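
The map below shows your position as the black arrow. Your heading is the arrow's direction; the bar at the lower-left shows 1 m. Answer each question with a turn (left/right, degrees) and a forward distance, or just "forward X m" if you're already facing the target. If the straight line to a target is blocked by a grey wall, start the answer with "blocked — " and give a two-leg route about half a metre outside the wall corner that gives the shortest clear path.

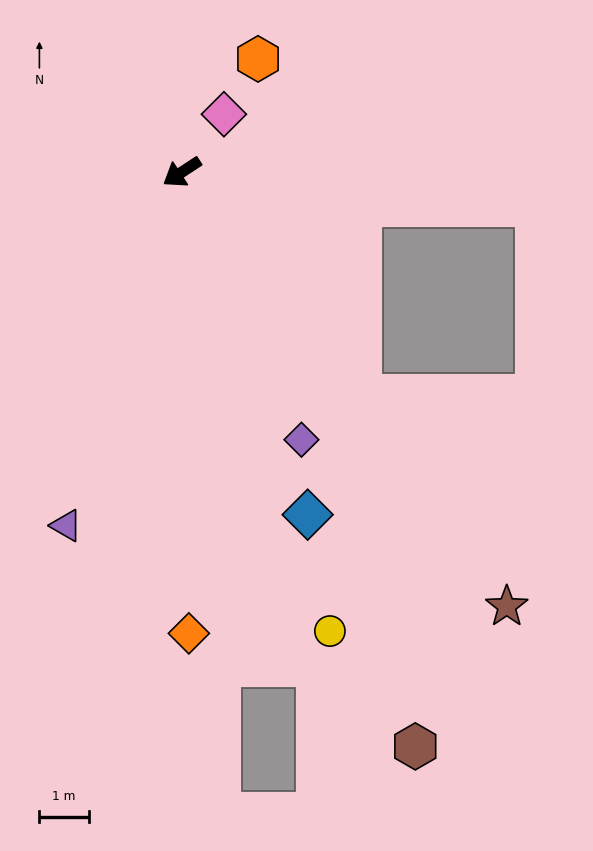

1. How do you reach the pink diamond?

turn right 159°, forward 1.4 m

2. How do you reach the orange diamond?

turn left 58°, forward 9.3 m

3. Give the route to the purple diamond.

turn left 81°, forward 5.9 m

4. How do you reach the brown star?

turn left 94°, forward 11.0 m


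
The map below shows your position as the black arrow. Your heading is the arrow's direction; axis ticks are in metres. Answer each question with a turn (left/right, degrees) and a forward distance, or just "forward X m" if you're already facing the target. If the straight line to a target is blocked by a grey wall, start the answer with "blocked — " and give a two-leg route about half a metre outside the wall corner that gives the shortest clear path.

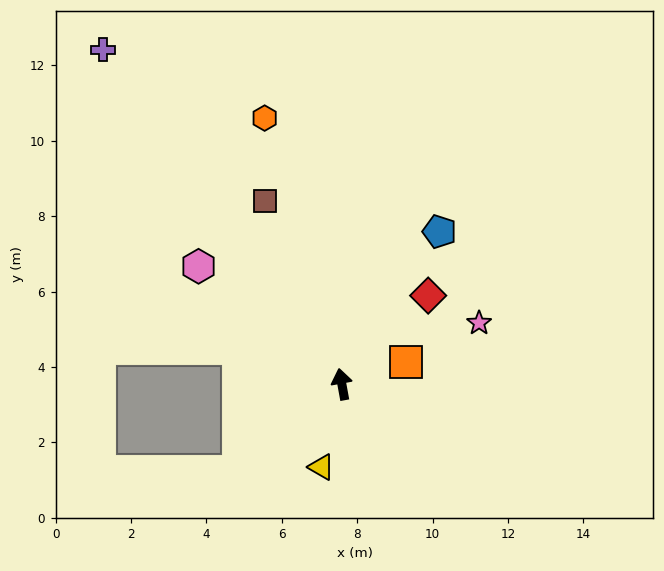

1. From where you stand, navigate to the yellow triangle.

turn left 156°, forward 2.3 m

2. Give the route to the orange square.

turn right 81°, forward 1.8 m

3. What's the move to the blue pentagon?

turn right 43°, forward 4.8 m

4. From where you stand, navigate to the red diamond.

turn right 55°, forward 3.3 m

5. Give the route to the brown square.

turn left 12°, forward 5.3 m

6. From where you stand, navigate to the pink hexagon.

turn left 40°, forward 4.9 m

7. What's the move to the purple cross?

turn left 25°, forward 10.9 m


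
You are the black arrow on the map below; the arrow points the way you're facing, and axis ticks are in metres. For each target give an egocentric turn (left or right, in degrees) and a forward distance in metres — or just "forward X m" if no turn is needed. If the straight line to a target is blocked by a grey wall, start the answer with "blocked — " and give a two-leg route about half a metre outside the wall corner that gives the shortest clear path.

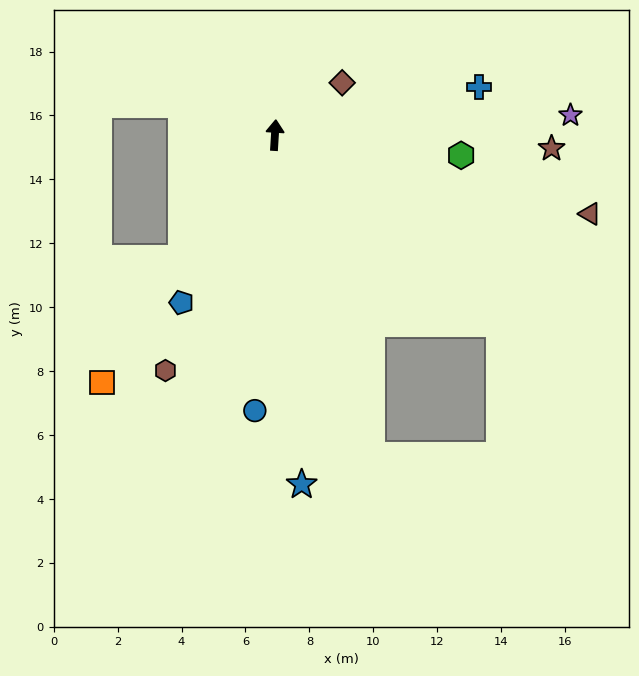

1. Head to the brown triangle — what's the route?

turn right 101°, forward 10.2 m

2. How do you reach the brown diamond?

turn right 49°, forward 2.7 m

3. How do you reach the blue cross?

turn right 73°, forward 6.6 m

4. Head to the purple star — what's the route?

turn right 83°, forward 9.3 m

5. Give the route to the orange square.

turn left 149°, forward 9.4 m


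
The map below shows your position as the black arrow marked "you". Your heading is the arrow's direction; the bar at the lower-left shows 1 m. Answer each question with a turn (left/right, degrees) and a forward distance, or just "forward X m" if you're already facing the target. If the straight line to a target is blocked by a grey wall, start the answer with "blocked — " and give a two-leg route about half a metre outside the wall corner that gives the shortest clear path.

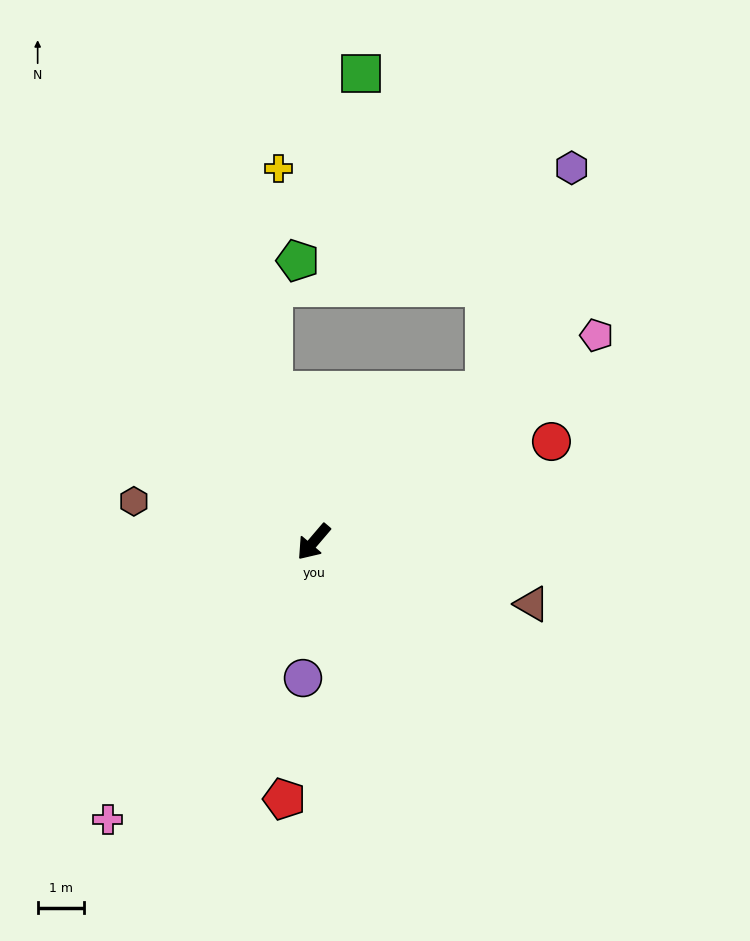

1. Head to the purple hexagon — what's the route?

blocked — turn left 172°, forward 5.0 m, then turn left 27°, forward 5.2 m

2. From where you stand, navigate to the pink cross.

turn left 4°, forward 7.5 m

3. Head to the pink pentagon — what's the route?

turn left 167°, forward 7.6 m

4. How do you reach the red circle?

turn left 153°, forward 5.6 m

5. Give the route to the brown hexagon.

turn right 62°, forward 4.0 m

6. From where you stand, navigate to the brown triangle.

turn left 115°, forward 4.9 m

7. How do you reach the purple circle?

turn left 36°, forward 3.0 m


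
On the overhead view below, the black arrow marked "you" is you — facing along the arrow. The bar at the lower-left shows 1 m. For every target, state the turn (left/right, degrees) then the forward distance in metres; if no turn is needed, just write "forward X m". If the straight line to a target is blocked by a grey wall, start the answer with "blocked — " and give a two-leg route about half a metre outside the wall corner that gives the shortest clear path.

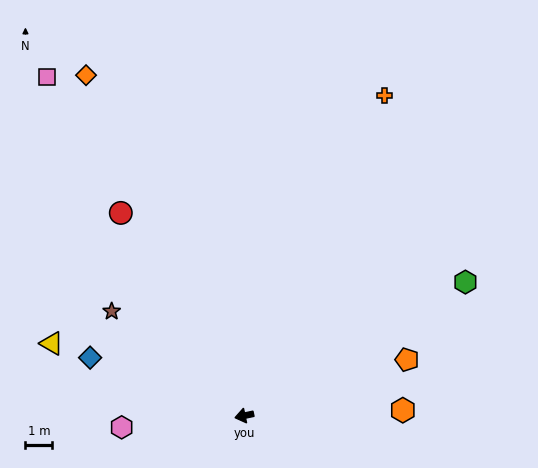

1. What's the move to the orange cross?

turn right 126°, forward 12.9 m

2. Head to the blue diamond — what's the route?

turn right 33°, forward 6.1 m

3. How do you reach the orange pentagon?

turn right 173°, forward 6.4 m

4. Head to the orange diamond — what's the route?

turn right 77°, forward 13.9 m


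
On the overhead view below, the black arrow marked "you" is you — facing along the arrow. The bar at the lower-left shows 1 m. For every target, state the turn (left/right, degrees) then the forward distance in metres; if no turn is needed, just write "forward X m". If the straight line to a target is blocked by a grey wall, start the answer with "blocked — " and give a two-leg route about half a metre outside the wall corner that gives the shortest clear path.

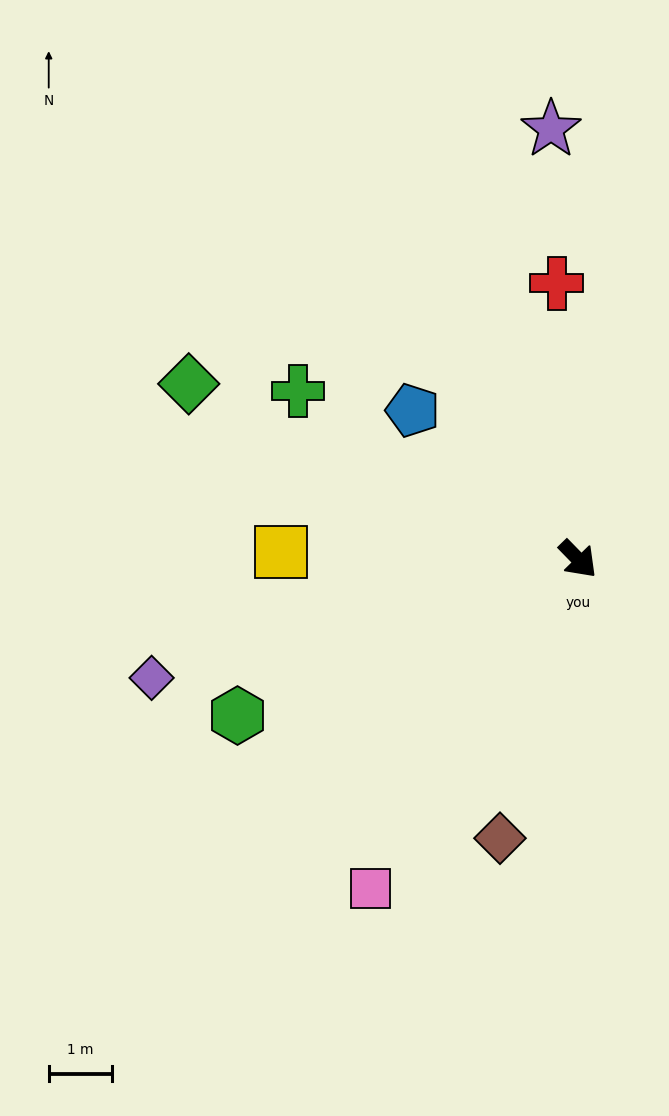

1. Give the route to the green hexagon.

turn right 110°, forward 6.0 m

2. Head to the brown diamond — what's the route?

turn right 60°, forward 4.6 m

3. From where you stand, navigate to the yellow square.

turn right 136°, forward 4.7 m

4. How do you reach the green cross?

turn right 165°, forward 5.2 m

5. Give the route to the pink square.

turn right 76°, forward 6.2 m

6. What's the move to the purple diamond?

turn right 119°, forward 7.0 m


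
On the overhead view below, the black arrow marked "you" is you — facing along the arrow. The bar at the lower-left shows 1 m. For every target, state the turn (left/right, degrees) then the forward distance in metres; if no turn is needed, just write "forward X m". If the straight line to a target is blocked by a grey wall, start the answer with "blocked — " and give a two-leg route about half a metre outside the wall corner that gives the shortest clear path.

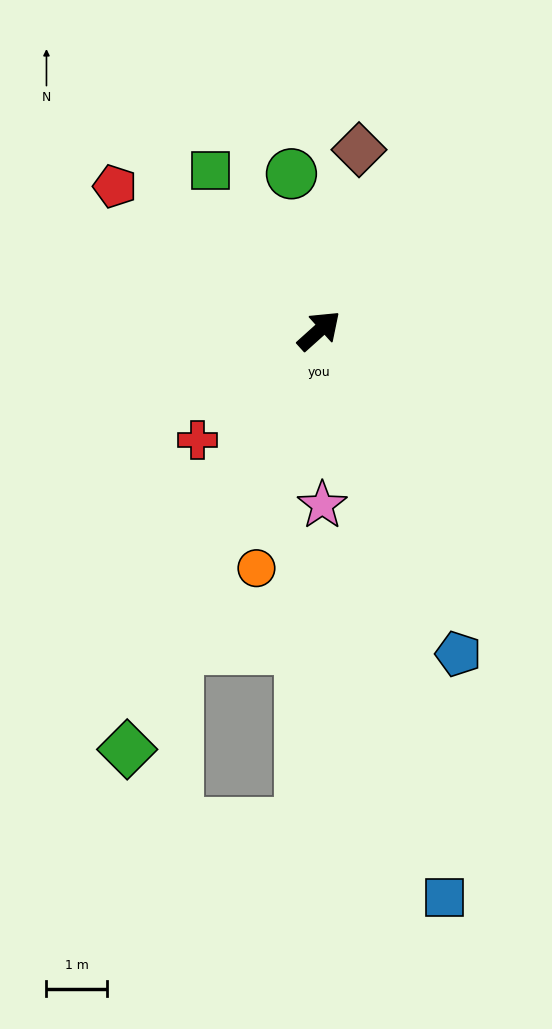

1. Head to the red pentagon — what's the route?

turn left 103°, forward 4.1 m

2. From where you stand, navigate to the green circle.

turn left 58°, forward 2.6 m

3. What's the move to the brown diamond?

turn left 36°, forward 3.0 m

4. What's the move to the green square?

turn left 82°, forward 3.2 m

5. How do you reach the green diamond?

turn right 157°, forward 7.6 m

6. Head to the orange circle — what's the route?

turn right 147°, forward 4.0 m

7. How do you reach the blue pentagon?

turn right 109°, forward 5.8 m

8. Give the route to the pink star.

turn right 131°, forward 2.9 m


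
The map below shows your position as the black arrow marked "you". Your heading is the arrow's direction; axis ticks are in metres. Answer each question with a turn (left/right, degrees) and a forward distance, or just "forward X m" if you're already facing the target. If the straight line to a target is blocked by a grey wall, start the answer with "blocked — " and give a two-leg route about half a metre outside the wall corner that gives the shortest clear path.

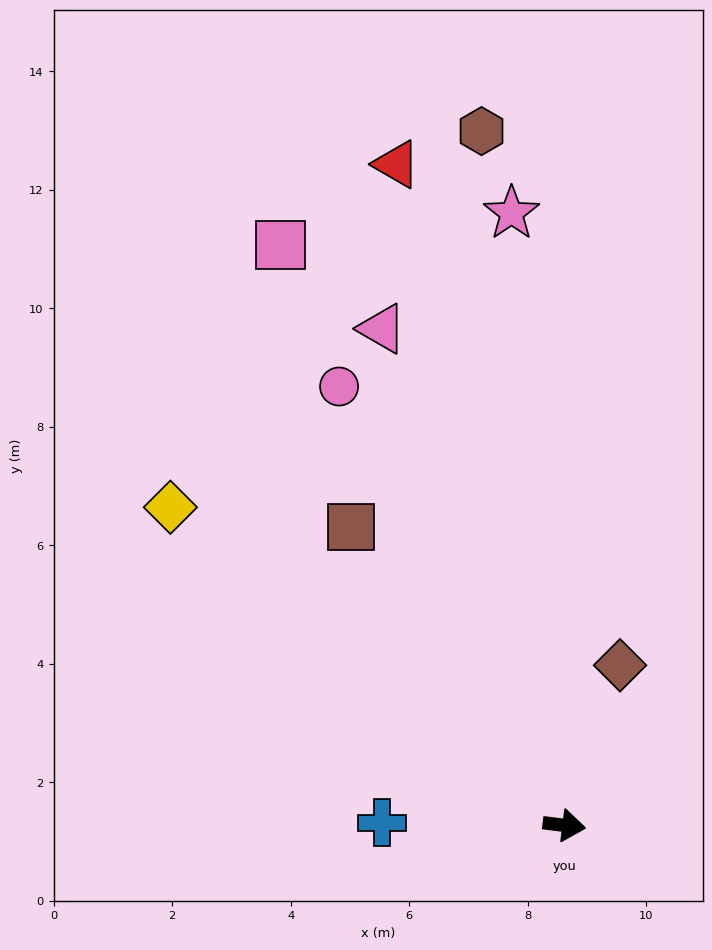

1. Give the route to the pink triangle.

turn left 117°, forward 8.9 m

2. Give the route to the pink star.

turn left 102°, forward 10.4 m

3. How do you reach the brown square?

turn left 133°, forward 6.2 m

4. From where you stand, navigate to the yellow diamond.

turn left 148°, forward 8.5 m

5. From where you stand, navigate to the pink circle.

turn left 124°, forward 8.3 m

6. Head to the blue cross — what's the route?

turn right 174°, forward 3.1 m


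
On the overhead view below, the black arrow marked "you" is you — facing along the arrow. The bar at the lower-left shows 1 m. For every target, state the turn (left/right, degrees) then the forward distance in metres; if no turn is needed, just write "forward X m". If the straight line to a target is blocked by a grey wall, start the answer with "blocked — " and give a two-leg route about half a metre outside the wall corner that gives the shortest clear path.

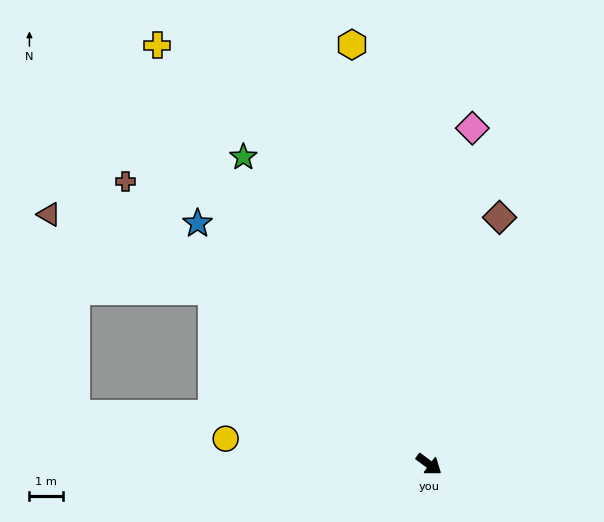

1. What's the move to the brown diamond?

turn left 110°, forward 7.6 m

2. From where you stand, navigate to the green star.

turn left 158°, forward 10.6 m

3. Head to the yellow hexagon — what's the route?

turn left 137°, forward 12.6 m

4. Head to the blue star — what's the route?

turn left 170°, forward 9.9 m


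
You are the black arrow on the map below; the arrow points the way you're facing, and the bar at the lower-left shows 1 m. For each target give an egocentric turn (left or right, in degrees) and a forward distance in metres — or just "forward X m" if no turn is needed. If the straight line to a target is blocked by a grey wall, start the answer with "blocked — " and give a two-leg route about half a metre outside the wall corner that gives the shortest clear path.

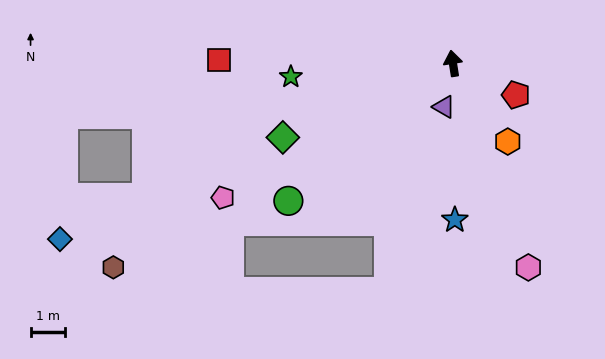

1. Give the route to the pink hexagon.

turn right 169°, forward 6.4 m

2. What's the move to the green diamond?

turn left 105°, forward 5.4 m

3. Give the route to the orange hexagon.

turn right 154°, forward 2.8 m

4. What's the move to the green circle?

turn left 121°, forward 6.3 m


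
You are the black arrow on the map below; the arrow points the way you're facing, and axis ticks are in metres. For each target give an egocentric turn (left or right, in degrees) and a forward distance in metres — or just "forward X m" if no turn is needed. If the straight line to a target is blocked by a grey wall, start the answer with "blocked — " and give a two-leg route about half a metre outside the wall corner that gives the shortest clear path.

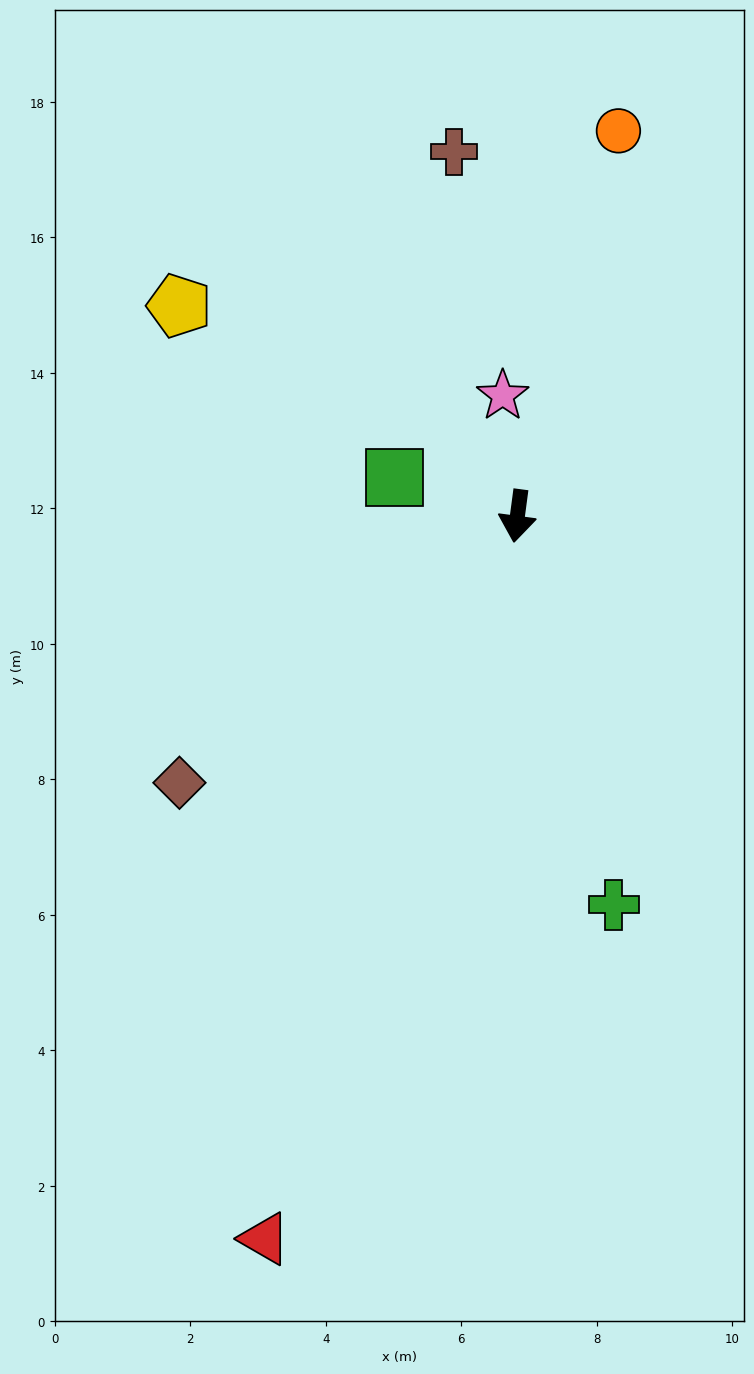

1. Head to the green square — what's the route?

turn right 100°, forward 1.9 m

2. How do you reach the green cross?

turn left 21°, forward 5.9 m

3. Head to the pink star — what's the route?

turn right 165°, forward 1.8 m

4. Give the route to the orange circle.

turn left 173°, forward 5.9 m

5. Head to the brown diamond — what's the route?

turn right 44°, forward 6.4 m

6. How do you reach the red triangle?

turn right 12°, forward 11.3 m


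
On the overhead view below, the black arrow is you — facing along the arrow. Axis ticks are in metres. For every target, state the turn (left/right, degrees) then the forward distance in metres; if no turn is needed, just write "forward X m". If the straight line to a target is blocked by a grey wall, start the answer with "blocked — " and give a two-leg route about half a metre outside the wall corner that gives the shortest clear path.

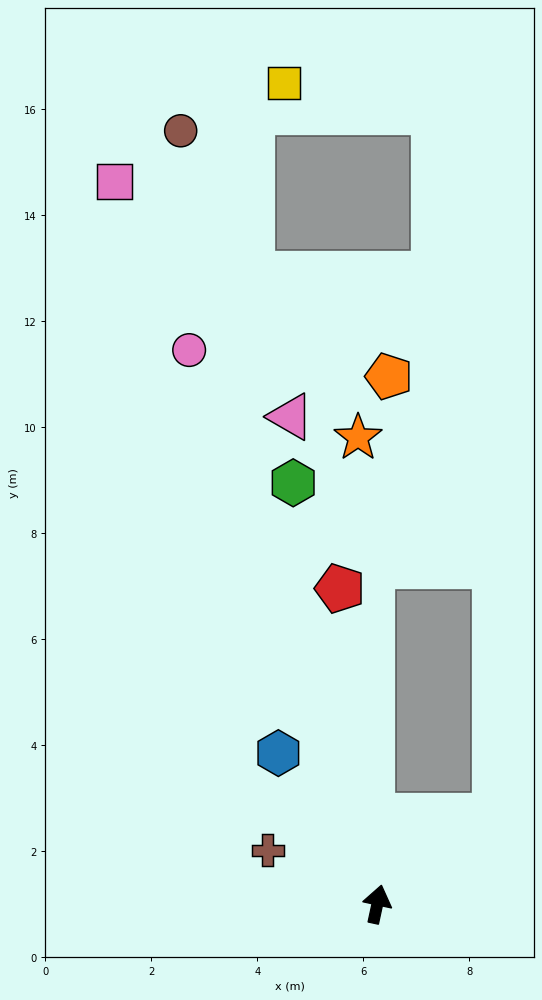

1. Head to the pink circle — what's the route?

turn left 31°, forward 11.0 m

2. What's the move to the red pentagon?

turn left 19°, forward 6.0 m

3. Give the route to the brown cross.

turn left 76°, forward 2.3 m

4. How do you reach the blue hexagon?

turn left 45°, forward 3.4 m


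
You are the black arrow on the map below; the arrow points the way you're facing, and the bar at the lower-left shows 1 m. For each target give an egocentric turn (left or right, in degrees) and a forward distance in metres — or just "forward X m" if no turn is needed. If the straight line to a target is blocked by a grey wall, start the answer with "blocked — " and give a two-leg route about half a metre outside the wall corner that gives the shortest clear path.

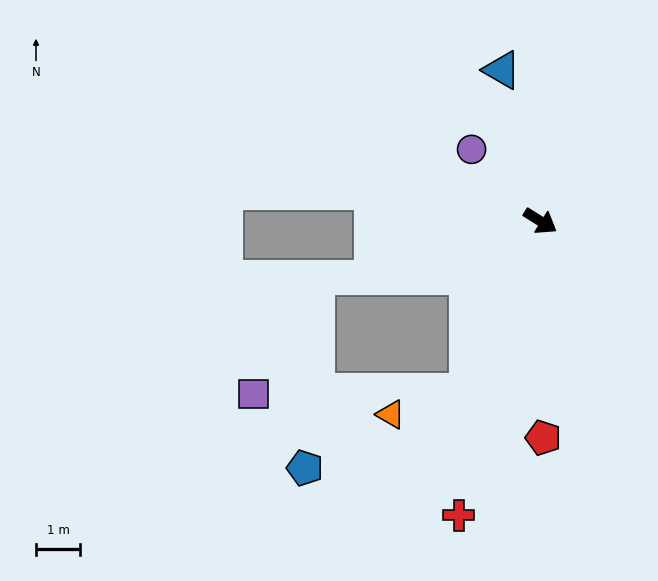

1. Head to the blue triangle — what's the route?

turn left 136°, forward 3.5 m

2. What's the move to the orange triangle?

blocked — turn right 81°, forward 4.2 m, then turn right 51°, forward 1.8 m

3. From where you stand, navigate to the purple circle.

turn left 166°, forward 2.2 m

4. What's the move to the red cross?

turn right 73°, forward 6.9 m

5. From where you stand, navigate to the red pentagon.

turn right 57°, forward 4.9 m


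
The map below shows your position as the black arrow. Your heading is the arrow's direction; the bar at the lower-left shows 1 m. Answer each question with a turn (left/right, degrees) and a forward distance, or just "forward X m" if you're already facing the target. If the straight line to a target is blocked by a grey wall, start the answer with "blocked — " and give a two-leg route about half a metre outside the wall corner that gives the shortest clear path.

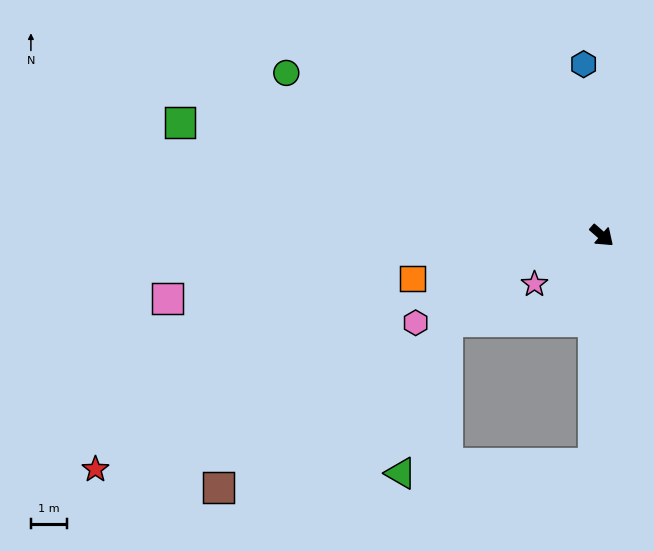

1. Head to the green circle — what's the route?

turn right 166°, forward 9.7 m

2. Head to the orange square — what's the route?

turn right 126°, forward 5.3 m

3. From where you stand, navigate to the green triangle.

blocked — turn right 51°, forward 6.2 m, then turn right 85°, forward 5.3 m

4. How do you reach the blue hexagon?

turn left 137°, forward 4.7 m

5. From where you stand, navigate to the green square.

turn right 154°, forward 12.0 m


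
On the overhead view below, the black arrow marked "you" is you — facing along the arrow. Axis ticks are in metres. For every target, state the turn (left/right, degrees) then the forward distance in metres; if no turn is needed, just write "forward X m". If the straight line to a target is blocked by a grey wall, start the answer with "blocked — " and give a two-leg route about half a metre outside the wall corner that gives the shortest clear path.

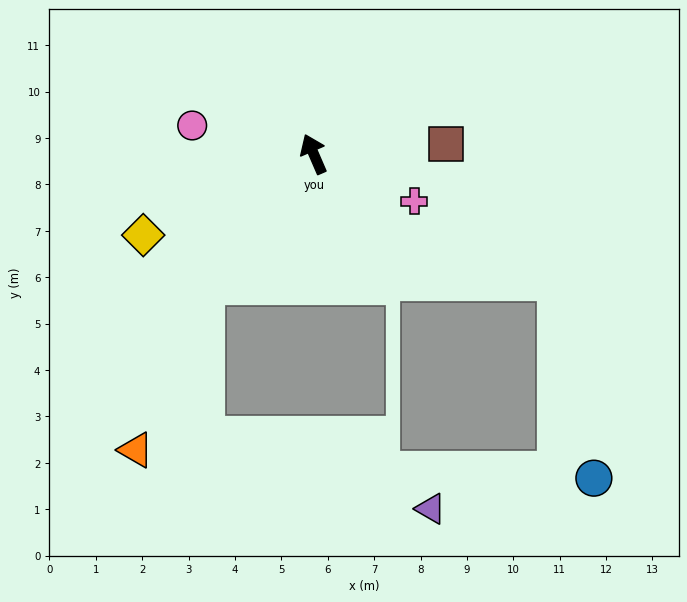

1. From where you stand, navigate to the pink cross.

turn right 139°, forward 2.4 m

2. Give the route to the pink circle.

turn left 53°, forward 2.7 m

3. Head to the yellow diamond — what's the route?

turn left 92°, forward 4.1 m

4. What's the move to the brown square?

turn right 109°, forward 2.9 m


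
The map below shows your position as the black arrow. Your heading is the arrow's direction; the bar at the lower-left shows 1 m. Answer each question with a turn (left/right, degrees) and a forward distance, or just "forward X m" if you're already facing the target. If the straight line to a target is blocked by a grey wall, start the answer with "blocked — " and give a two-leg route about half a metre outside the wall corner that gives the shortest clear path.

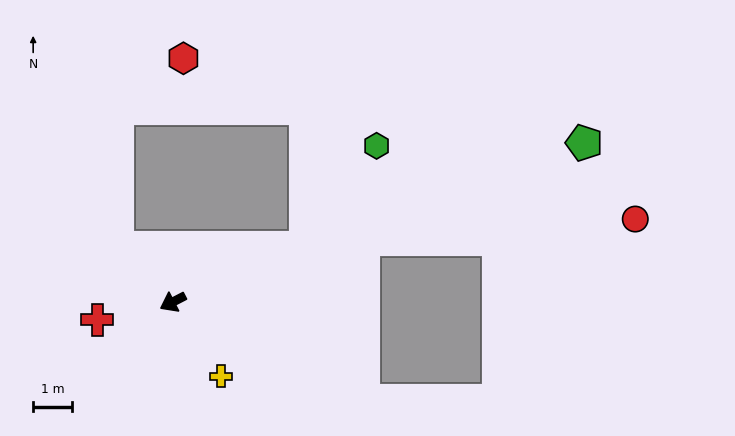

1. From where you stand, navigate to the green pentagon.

turn left 174°, forward 11.3 m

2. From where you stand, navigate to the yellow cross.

turn left 95°, forward 2.3 m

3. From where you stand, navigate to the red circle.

blocked — turn left 171°, forward 5.2 m, then turn right 14°, forward 7.0 m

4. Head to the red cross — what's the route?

turn right 14°, forward 2.0 m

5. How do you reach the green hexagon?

blocked — turn left 175°, forward 3.7 m, then turn left 33°, forward 3.2 m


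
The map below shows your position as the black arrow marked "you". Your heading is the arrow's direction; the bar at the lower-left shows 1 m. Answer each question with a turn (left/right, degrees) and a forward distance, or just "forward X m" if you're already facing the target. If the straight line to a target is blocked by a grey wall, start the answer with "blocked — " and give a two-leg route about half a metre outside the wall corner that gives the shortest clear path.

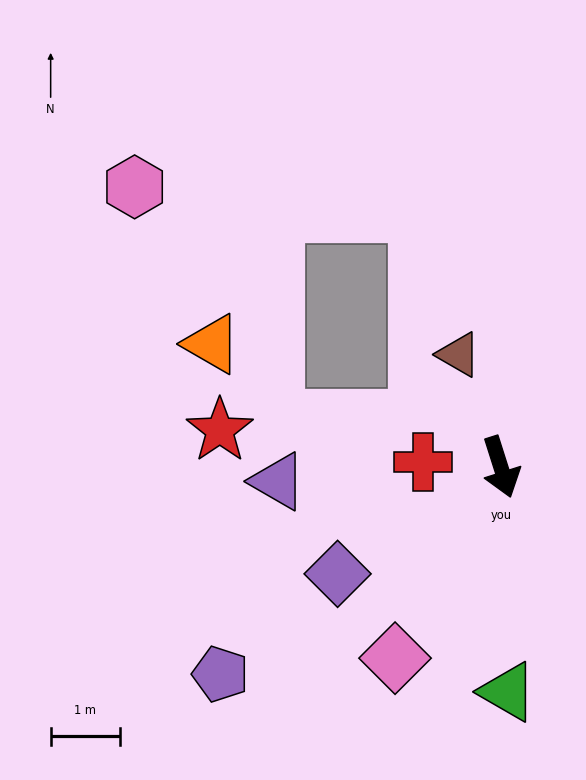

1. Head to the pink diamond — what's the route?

turn right 47°, forward 3.2 m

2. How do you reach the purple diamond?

turn right 74°, forward 2.8 m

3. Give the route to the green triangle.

turn right 16°, forward 3.3 m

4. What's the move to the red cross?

turn right 111°, forward 1.1 m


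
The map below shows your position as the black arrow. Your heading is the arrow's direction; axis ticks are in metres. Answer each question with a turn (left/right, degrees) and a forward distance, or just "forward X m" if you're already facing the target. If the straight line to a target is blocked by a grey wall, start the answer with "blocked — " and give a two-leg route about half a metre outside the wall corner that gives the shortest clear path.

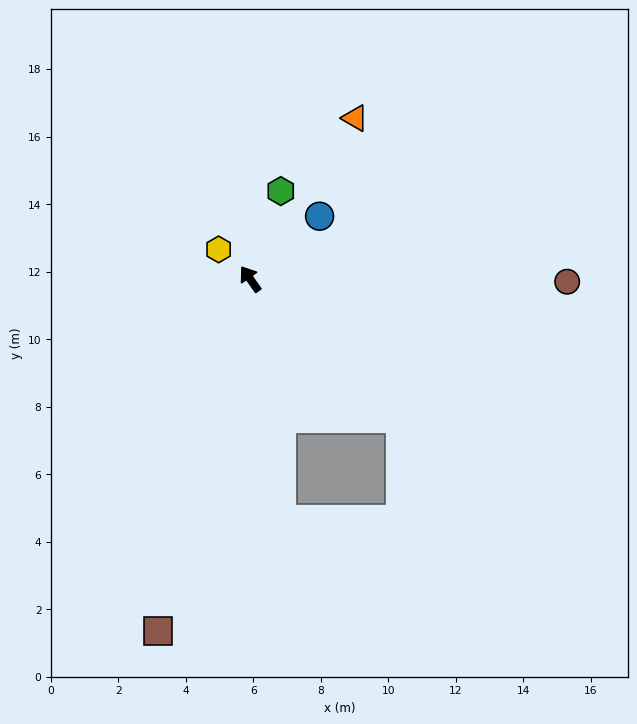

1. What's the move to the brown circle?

turn right 125°, forward 9.4 m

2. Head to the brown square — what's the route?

turn left 130°, forward 10.8 m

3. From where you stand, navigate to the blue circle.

turn right 83°, forward 2.8 m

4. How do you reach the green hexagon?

turn right 54°, forward 2.8 m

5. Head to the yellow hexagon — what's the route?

turn left 12°, forward 1.3 m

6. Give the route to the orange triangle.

turn right 68°, forward 5.7 m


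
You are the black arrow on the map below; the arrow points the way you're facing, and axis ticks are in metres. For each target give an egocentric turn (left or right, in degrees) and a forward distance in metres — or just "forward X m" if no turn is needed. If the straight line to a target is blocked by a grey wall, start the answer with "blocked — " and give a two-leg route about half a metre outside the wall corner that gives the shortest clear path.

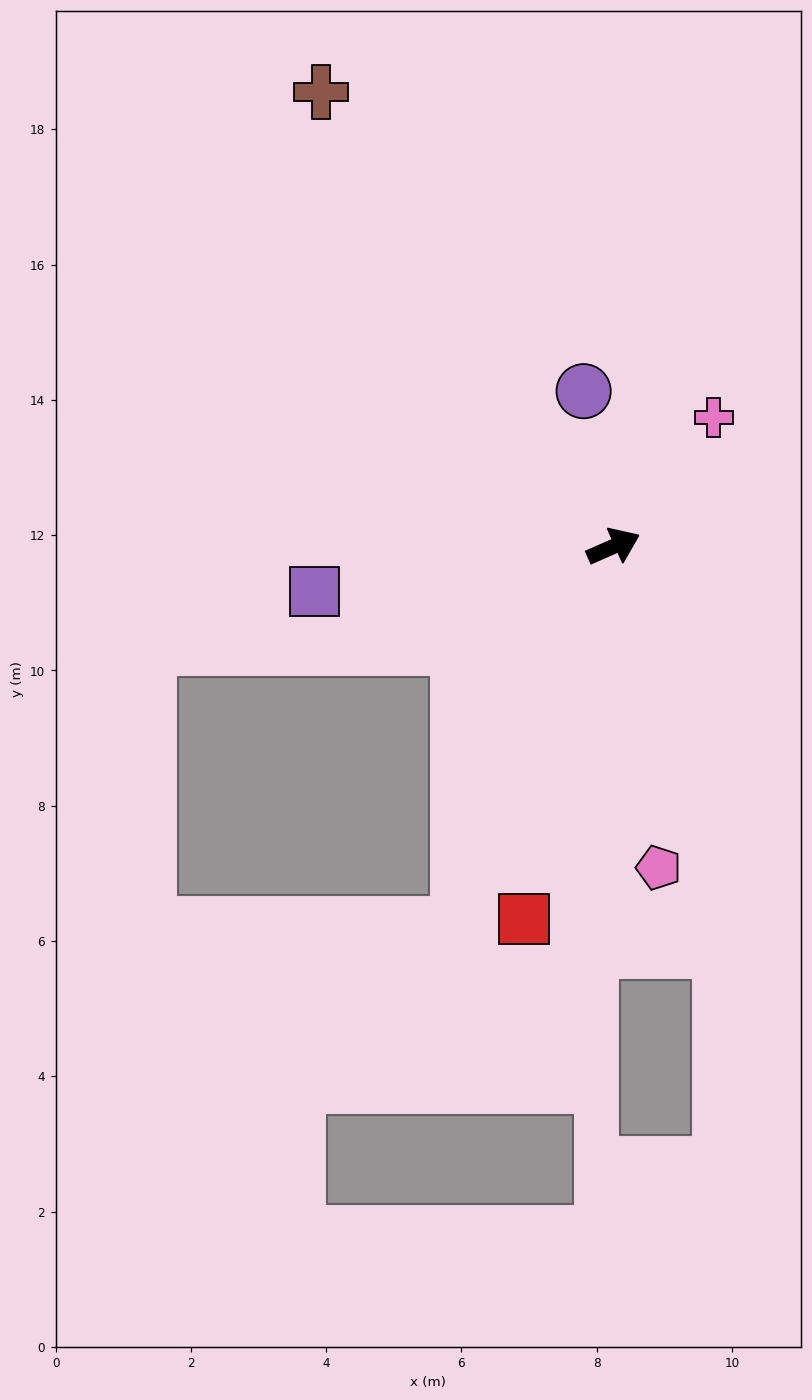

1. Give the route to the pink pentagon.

turn right 106°, forward 4.8 m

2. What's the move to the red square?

turn right 127°, forward 5.7 m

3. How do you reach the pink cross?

turn left 28°, forward 2.4 m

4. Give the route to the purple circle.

turn left 77°, forward 2.3 m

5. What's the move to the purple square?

turn left 165°, forward 4.5 m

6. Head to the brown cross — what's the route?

turn left 99°, forward 8.0 m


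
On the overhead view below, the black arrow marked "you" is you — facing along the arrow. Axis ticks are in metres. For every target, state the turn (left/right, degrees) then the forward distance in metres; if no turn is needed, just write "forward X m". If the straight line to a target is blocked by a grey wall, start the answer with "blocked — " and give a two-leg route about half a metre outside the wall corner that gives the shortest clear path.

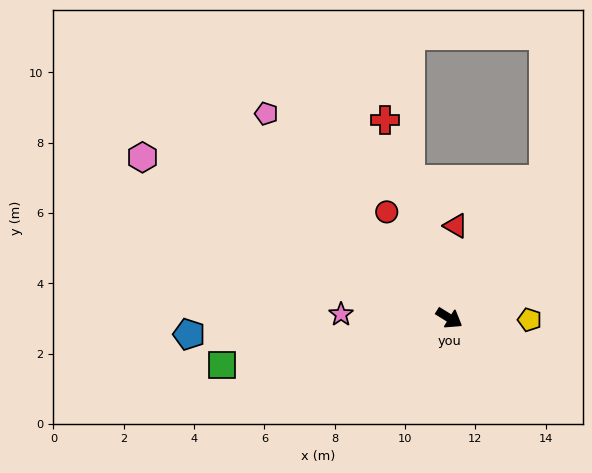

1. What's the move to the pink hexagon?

turn right 176°, forward 9.9 m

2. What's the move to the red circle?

turn left 152°, forward 3.5 m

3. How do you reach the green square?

turn right 137°, forward 6.6 m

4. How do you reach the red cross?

turn left 140°, forward 5.9 m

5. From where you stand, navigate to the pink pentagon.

turn left 164°, forward 7.8 m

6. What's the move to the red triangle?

turn left 118°, forward 2.6 m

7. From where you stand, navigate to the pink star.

turn right 150°, forward 3.1 m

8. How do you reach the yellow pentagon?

turn left 31°, forward 2.3 m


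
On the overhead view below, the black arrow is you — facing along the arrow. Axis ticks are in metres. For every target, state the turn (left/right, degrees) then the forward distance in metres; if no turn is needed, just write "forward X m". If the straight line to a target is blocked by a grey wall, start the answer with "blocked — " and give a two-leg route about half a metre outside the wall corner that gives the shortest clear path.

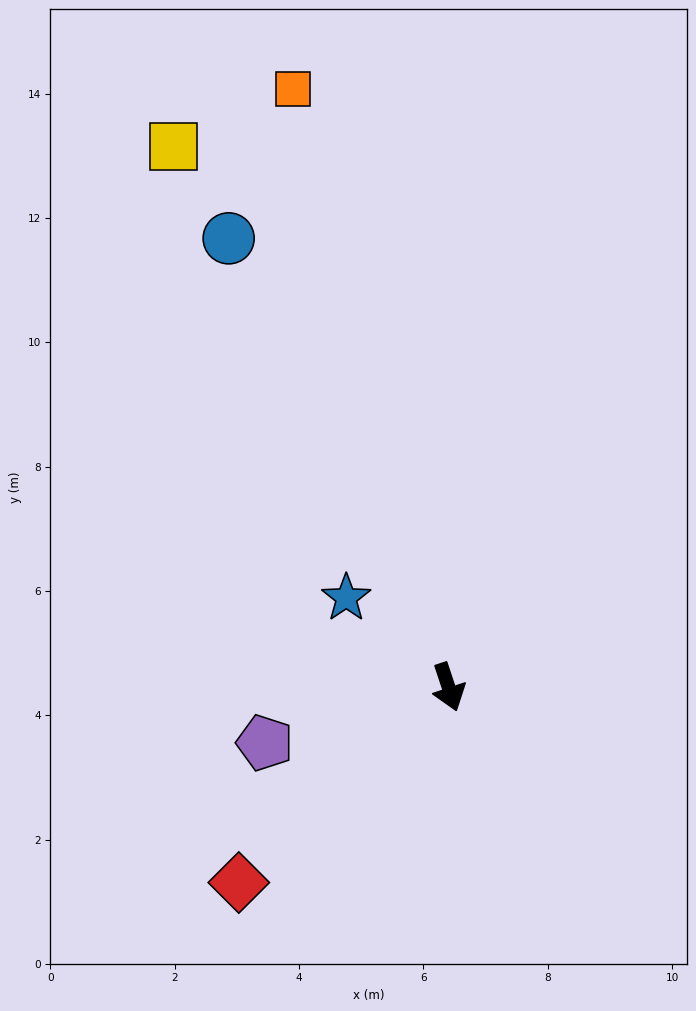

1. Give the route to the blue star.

turn right 149°, forward 2.2 m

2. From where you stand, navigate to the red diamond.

turn right 65°, forward 4.6 m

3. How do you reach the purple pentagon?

turn right 91°, forward 3.1 m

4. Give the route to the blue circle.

turn right 172°, forward 8.0 m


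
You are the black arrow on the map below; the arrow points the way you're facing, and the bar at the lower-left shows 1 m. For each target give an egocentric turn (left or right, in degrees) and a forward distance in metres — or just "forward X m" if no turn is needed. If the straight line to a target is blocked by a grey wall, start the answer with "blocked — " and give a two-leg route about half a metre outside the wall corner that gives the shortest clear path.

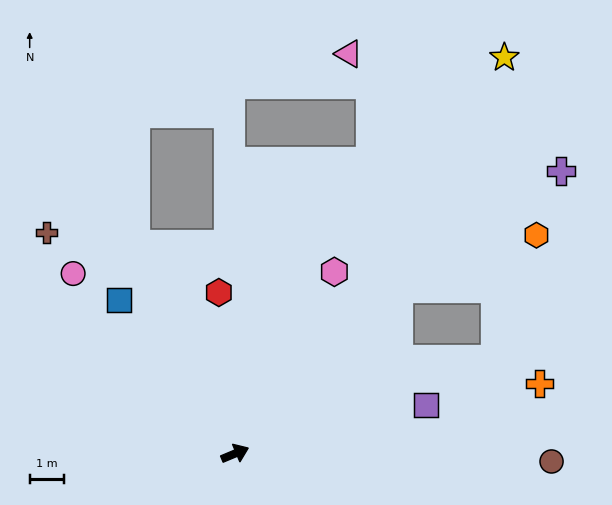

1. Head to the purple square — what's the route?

turn right 8°, forward 5.7 m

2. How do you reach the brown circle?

turn right 24°, forward 9.2 m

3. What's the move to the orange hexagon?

blocked — turn left 23°, forward 6.7 m, then turn right 25°, forward 4.3 m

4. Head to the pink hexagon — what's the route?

turn left 39°, forward 6.0 m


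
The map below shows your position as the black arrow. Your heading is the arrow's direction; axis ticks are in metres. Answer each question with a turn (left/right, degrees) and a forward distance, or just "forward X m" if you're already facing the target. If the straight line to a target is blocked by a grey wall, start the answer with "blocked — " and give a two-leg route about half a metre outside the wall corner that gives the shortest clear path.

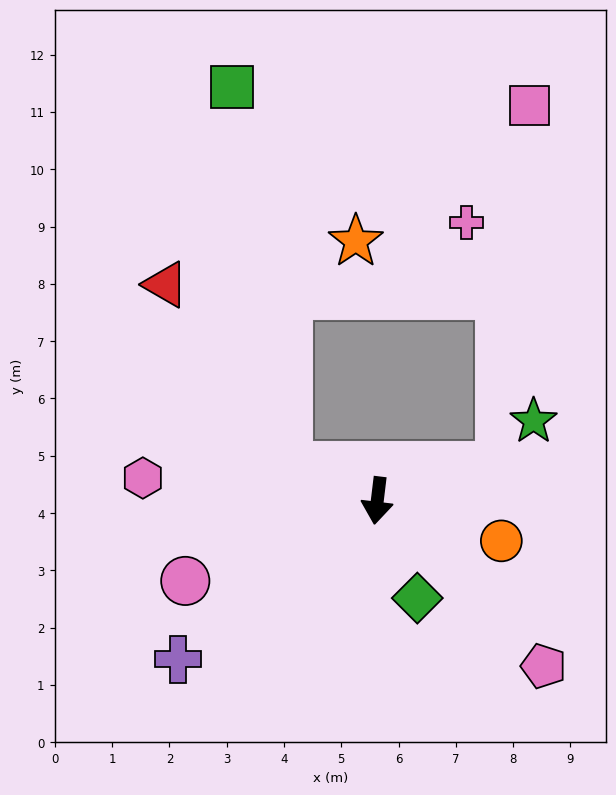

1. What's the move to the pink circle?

turn right 60°, forward 3.6 m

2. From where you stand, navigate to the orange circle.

turn left 79°, forward 2.3 m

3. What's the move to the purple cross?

turn right 45°, forward 4.4 m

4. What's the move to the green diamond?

turn left 29°, forward 1.8 m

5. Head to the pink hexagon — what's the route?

turn right 89°, forward 4.1 m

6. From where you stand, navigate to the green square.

blocked — turn right 105°, forward 1.7 m, then turn right 60°, forward 6.7 m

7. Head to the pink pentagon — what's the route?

turn left 52°, forward 4.1 m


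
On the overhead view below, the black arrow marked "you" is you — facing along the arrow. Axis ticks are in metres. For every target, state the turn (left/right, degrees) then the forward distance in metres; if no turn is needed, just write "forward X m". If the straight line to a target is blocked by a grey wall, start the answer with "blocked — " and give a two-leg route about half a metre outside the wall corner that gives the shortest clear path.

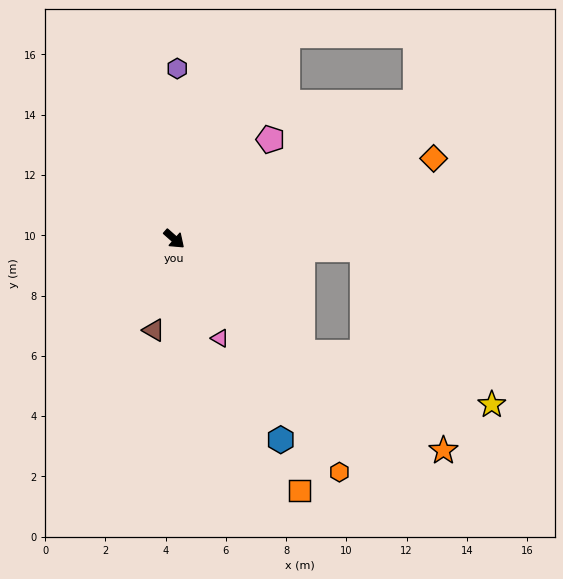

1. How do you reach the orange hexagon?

turn right 13°, forward 9.5 m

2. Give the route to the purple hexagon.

turn left 130°, forward 5.7 m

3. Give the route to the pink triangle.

turn right 24°, forward 3.6 m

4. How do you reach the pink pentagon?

turn left 87°, forward 4.6 m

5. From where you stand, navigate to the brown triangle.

turn right 61°, forward 3.1 m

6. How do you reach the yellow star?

blocked — forward 5.7 m, then turn left 26°, forward 6.5 m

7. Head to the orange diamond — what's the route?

turn left 59°, forward 9.0 m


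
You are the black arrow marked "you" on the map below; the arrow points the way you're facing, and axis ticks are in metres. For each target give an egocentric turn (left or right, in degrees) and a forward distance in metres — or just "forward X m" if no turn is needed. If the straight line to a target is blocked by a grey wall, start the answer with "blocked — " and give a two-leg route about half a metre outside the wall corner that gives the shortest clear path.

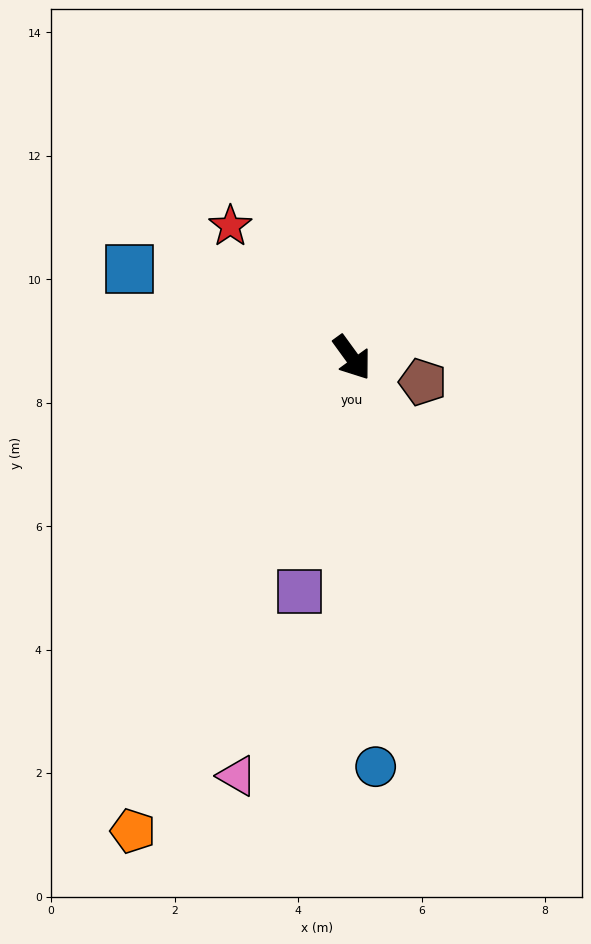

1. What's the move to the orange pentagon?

turn right 61°, forward 8.5 m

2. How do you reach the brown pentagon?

turn left 35°, forward 1.2 m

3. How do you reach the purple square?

turn right 49°, forward 3.9 m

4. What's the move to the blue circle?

turn right 33°, forward 6.6 m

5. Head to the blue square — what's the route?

turn right 148°, forward 3.9 m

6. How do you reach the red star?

turn right 173°, forward 2.9 m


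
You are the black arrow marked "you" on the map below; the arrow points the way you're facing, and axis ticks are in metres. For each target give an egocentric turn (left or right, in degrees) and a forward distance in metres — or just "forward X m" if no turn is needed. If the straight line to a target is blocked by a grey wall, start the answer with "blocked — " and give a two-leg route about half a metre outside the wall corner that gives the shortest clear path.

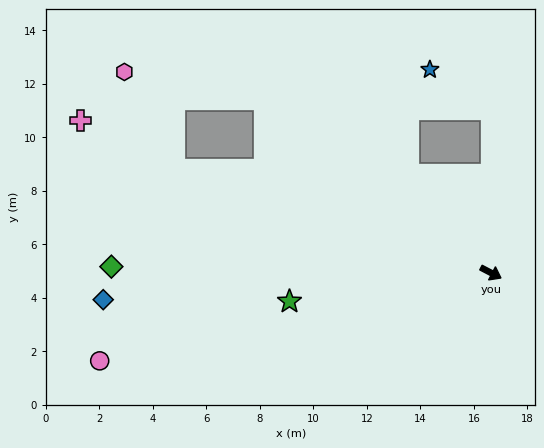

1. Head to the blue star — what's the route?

blocked — turn left 117°, forward 6.1 m, then turn left 58°, forward 2.8 m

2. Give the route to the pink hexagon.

blocked — turn left 170°, forward 10.6 m, then turn left 27°, forward 5.4 m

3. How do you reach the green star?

turn right 144°, forward 7.6 m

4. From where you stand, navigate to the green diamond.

turn right 153°, forward 14.2 m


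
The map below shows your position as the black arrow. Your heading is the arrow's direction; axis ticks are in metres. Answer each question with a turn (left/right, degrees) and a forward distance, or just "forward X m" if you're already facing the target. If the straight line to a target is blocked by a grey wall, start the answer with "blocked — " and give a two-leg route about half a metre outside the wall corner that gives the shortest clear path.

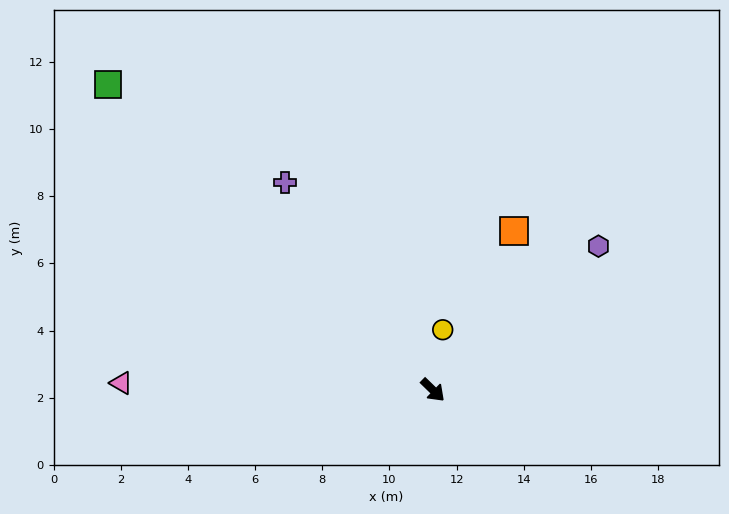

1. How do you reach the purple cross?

turn left 170°, forward 7.6 m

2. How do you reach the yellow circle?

turn left 125°, forward 1.8 m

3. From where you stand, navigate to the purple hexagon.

turn left 85°, forward 6.5 m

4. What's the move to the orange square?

turn left 107°, forward 5.3 m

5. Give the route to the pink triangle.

turn right 137°, forward 9.3 m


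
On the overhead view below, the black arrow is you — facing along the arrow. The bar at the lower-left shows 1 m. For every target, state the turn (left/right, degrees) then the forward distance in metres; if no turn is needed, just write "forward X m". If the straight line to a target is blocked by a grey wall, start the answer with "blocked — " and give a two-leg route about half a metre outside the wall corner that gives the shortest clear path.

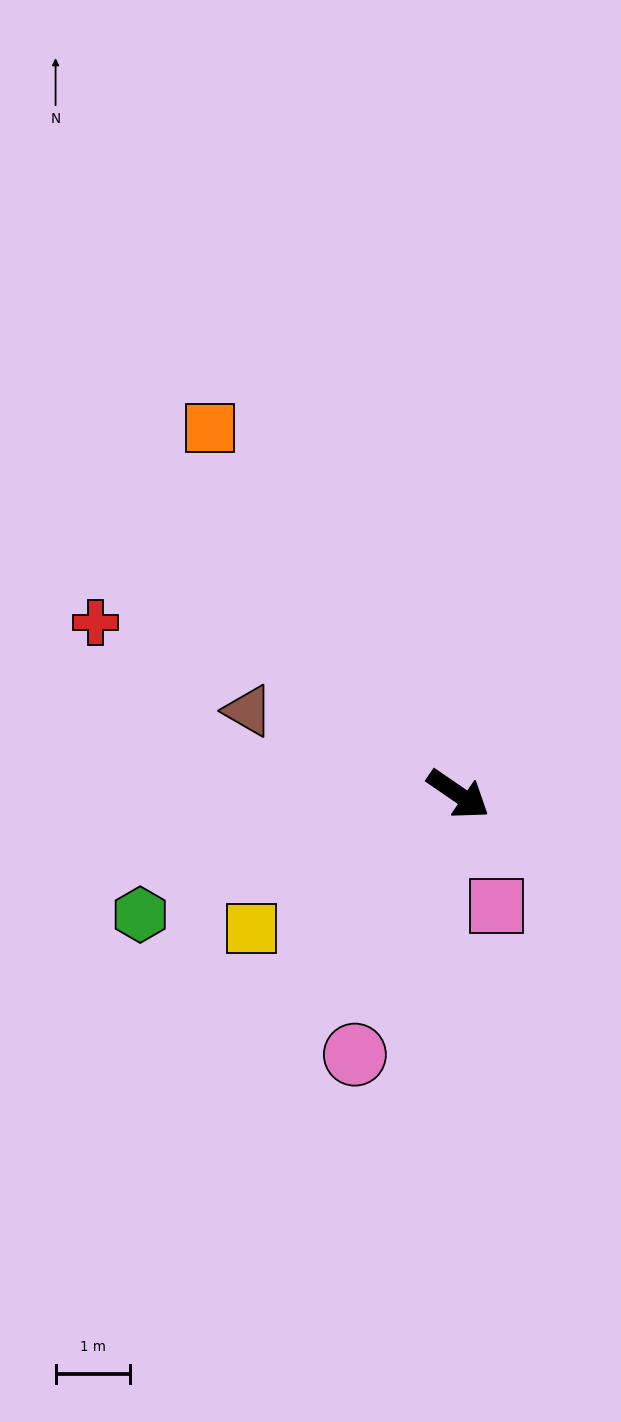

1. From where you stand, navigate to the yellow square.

turn right 113°, forward 3.3 m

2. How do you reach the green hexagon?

turn right 125°, forward 4.6 m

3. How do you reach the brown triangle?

turn right 167°, forward 3.0 m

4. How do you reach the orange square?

turn left 159°, forward 5.9 m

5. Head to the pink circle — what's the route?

turn right 77°, forward 3.8 m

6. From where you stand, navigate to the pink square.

turn right 37°, forward 1.6 m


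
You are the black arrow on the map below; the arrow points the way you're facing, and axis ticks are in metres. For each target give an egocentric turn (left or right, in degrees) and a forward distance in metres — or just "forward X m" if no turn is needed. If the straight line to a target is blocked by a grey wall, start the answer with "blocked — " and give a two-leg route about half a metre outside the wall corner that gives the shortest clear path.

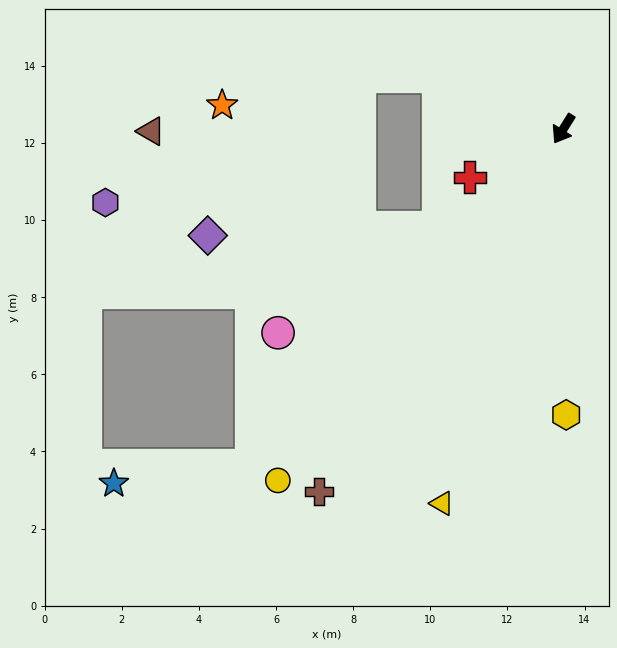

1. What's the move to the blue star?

blocked — turn right 11°, forward 11.9 m, then turn right 40°, forward 3.6 m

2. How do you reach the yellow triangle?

turn left 14°, forward 10.2 m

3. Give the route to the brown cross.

turn right 2°, forward 11.3 m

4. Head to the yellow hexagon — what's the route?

turn left 32°, forward 7.4 m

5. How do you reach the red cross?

turn right 31°, forward 2.7 m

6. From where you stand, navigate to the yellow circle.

turn right 7°, forward 11.7 m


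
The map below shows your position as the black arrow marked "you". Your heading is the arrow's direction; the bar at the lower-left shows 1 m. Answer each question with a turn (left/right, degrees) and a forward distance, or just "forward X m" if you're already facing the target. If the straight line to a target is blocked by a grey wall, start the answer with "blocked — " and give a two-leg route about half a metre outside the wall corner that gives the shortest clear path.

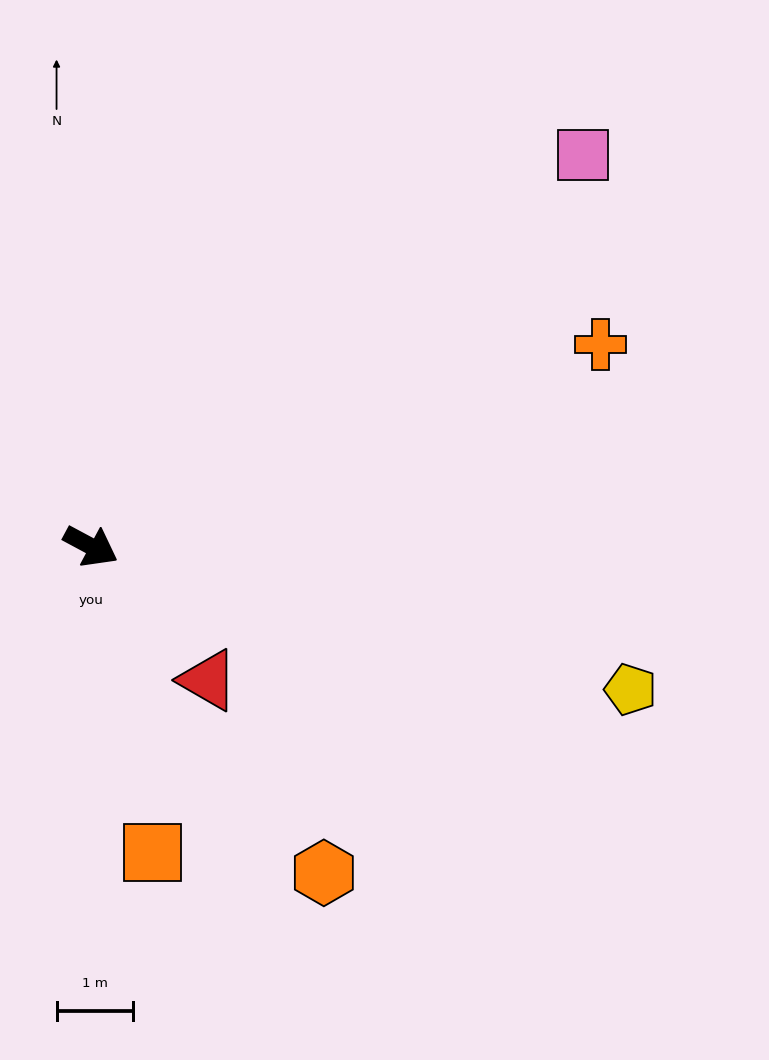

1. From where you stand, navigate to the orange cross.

turn left 50°, forward 7.2 m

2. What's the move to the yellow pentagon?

turn left 13°, forward 7.3 m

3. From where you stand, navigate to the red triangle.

turn right 21°, forward 2.3 m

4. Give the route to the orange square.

turn right 51°, forward 4.1 m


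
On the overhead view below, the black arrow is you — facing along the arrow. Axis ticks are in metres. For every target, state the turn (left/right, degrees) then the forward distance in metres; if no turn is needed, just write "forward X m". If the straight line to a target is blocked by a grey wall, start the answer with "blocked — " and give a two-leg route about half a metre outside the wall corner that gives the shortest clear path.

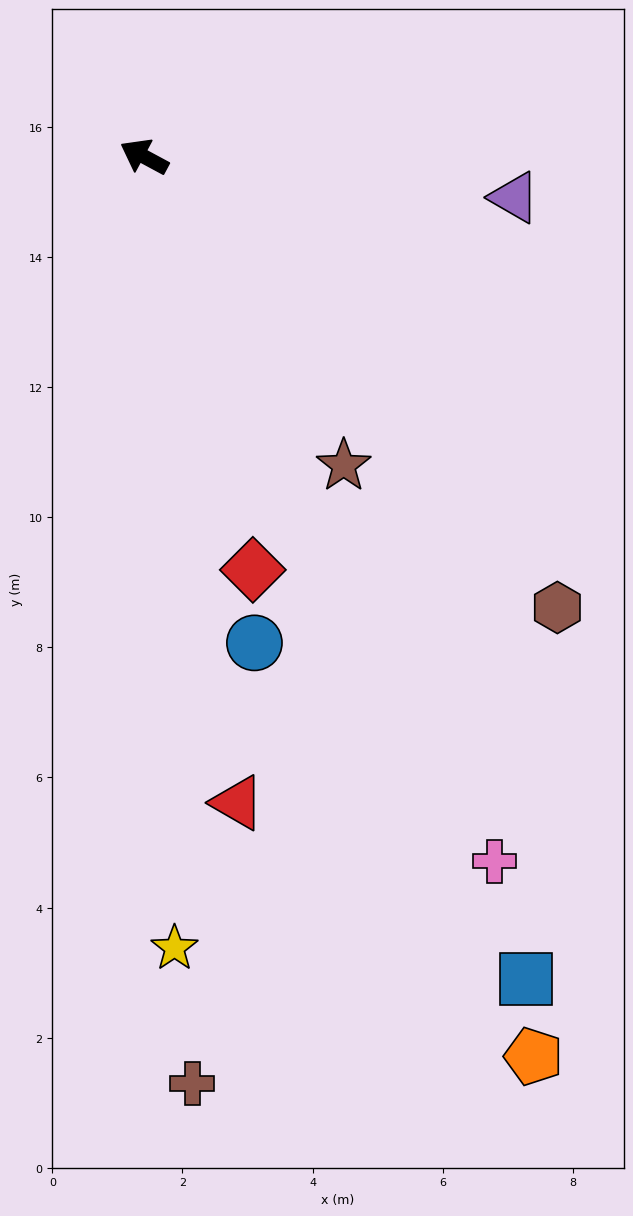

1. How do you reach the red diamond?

turn left 133°, forward 6.6 m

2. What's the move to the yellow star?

turn left 121°, forward 12.2 m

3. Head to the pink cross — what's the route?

turn left 145°, forward 12.1 m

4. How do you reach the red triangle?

turn left 127°, forward 10.0 m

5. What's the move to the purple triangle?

turn right 158°, forward 5.7 m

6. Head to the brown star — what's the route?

turn left 151°, forward 5.7 m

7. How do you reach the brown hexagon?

turn left 161°, forward 9.4 m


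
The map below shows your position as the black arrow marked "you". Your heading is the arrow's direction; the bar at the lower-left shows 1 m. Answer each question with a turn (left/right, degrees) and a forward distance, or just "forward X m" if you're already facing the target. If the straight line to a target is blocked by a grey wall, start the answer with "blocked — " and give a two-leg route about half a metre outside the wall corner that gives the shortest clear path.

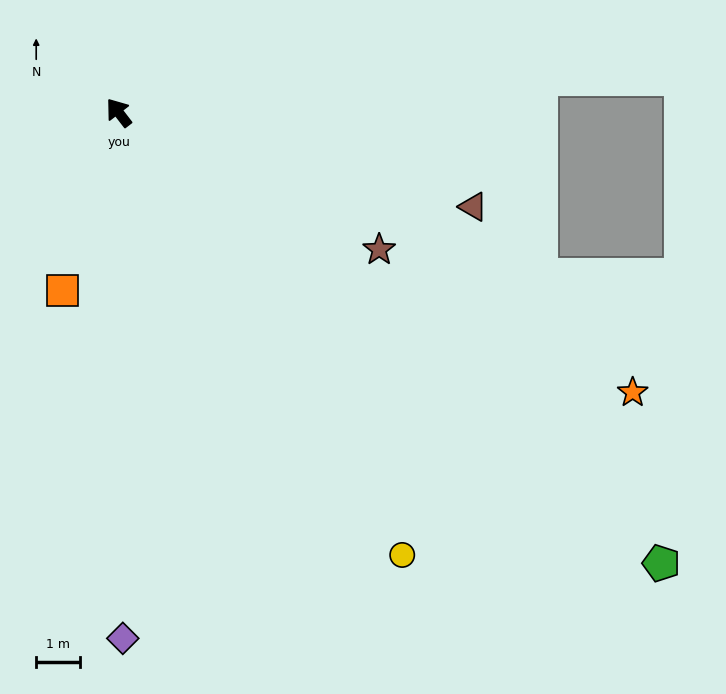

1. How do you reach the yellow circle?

turn left 175°, forward 12.0 m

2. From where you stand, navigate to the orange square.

turn left 125°, forward 4.3 m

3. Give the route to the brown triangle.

turn right 142°, forward 8.4 m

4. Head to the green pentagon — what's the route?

turn right 167°, forward 16.2 m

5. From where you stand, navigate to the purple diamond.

turn left 143°, forward 12.0 m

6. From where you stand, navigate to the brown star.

turn right 155°, forward 6.7 m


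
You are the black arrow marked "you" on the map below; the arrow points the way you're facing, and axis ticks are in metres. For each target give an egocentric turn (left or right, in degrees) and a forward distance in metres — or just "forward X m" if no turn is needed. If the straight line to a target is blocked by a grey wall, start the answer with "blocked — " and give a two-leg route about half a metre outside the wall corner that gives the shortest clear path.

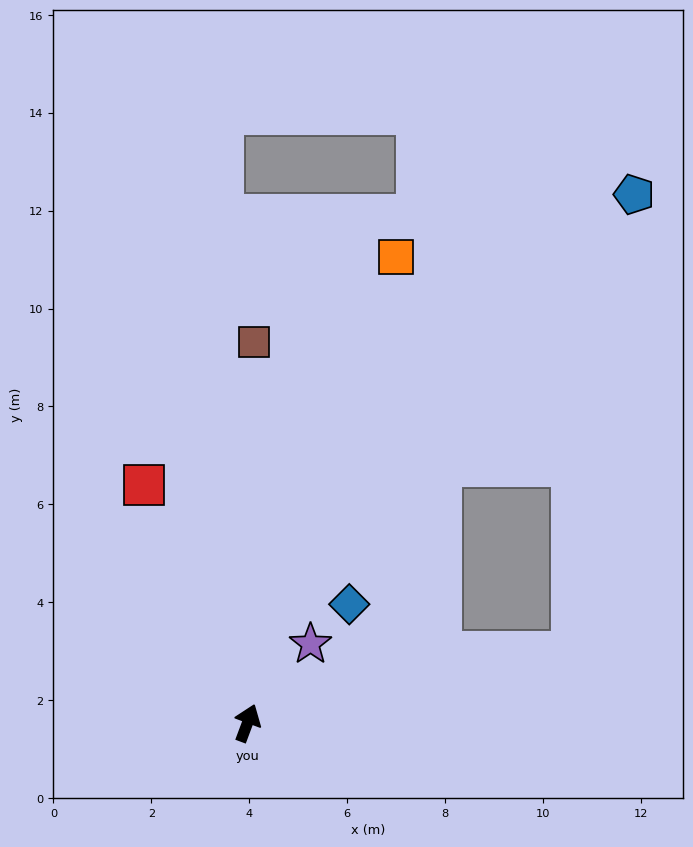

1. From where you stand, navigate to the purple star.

turn right 18°, forward 2.1 m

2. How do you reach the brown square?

turn left 19°, forward 7.8 m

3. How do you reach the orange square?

turn left 3°, forward 10.0 m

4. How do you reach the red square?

turn left 44°, forward 5.3 m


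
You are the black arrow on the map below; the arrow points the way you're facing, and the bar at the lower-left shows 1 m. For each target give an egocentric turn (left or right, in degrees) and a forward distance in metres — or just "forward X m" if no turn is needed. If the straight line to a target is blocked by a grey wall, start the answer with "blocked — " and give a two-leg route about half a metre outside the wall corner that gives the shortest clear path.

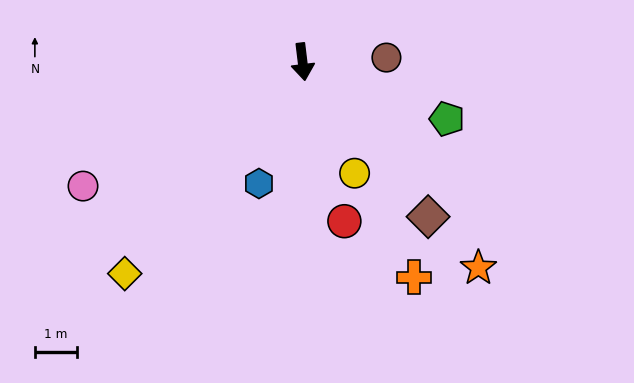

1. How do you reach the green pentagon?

turn left 62°, forward 3.7 m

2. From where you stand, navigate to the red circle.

turn left 8°, forward 3.9 m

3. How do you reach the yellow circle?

turn left 18°, forward 2.9 m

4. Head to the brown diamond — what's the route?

turn left 32°, forward 4.8 m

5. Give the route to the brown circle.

turn left 86°, forward 2.0 m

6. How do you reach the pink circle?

turn right 67°, forward 6.0 m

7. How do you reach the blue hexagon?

turn right 27°, forward 3.1 m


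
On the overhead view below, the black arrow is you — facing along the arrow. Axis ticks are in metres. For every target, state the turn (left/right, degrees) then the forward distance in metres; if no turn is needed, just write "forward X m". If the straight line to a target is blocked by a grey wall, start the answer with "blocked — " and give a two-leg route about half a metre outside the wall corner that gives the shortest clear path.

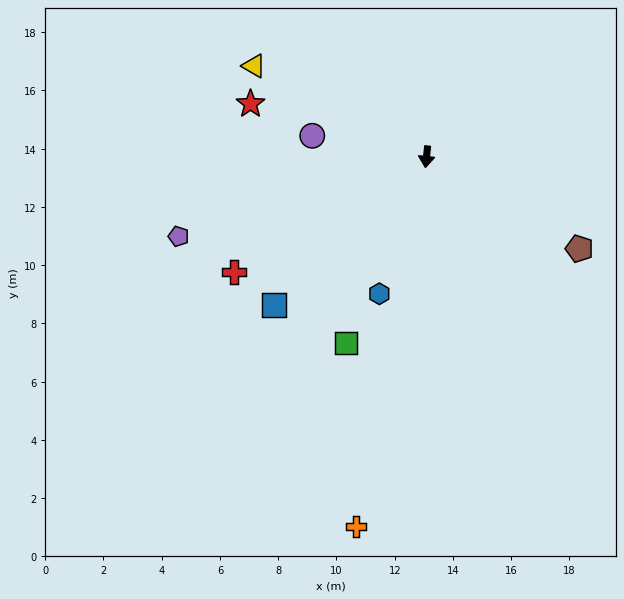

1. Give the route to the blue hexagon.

turn right 13°, forward 5.0 m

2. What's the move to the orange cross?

turn right 5°, forward 12.9 m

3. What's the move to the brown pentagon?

turn left 65°, forward 6.1 m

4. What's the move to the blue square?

turn right 40°, forward 7.3 m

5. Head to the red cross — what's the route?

turn right 53°, forward 7.7 m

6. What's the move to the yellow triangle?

turn right 112°, forward 6.7 m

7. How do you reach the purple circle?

turn right 94°, forward 4.0 m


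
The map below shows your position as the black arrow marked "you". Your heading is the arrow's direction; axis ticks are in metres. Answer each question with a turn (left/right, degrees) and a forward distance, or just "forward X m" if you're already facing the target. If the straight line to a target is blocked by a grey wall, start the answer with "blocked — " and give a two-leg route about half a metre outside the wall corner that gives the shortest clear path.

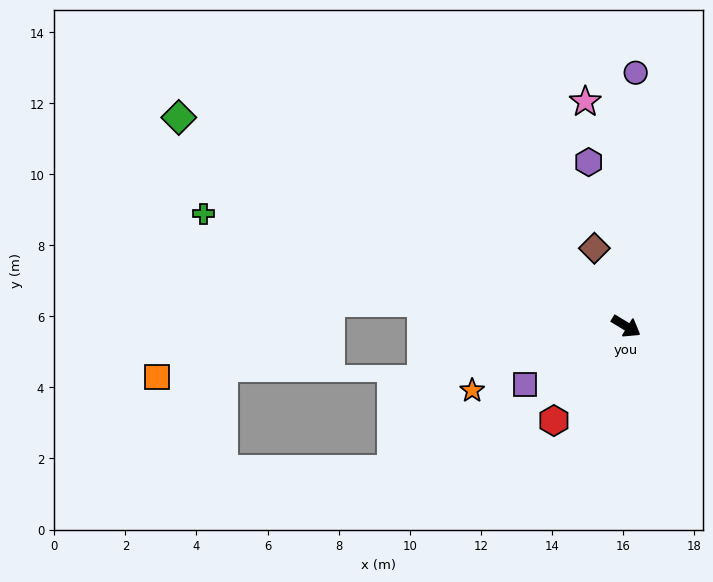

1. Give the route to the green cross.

turn right 164°, forward 12.3 m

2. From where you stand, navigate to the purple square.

turn right 119°, forward 3.3 m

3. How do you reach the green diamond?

turn right 174°, forward 13.9 m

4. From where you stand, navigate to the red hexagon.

turn right 96°, forward 3.3 m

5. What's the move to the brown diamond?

turn left 143°, forward 2.4 m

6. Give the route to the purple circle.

turn left 119°, forward 7.1 m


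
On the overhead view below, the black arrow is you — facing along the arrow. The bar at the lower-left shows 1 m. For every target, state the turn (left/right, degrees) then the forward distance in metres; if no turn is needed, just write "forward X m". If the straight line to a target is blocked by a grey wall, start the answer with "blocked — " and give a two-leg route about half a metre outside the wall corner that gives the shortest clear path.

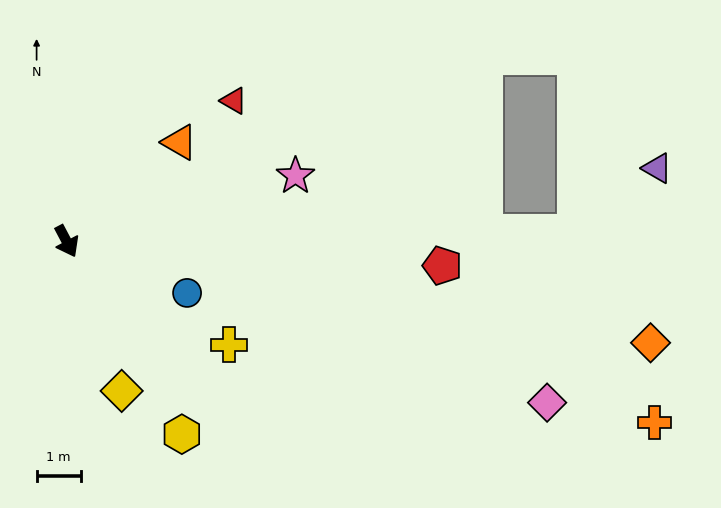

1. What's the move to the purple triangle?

blocked — turn left 63°, forward 11.6 m, then turn left 37°, forward 2.4 m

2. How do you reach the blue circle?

turn left 39°, forward 3.0 m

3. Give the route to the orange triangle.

turn left 103°, forward 3.4 m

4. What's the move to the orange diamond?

turn left 52°, forward 13.5 m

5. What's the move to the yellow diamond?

turn right 8°, forward 3.6 m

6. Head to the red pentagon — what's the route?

turn left 58°, forward 8.6 m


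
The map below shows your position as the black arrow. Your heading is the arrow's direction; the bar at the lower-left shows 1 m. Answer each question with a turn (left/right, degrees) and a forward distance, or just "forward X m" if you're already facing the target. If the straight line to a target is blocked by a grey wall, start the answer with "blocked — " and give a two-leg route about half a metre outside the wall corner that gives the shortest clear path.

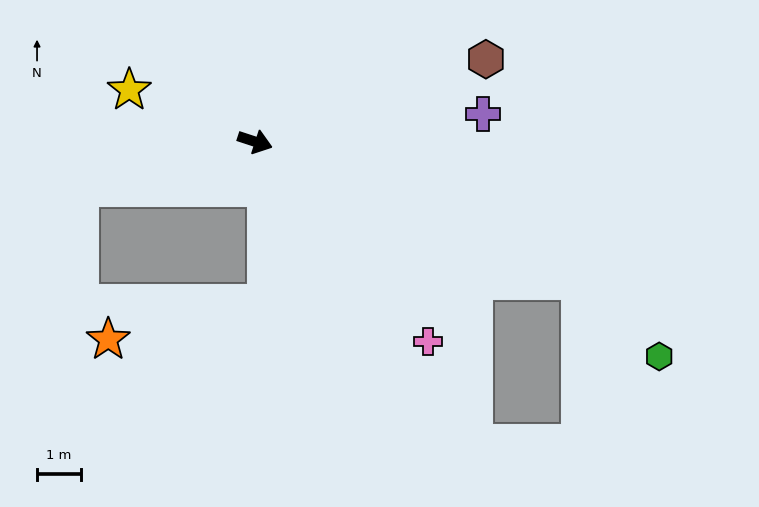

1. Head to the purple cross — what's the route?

turn left 25°, forward 5.2 m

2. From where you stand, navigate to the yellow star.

turn left 176°, forward 3.1 m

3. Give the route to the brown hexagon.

turn left 38°, forward 5.5 m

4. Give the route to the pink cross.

turn right 31°, forward 6.0 m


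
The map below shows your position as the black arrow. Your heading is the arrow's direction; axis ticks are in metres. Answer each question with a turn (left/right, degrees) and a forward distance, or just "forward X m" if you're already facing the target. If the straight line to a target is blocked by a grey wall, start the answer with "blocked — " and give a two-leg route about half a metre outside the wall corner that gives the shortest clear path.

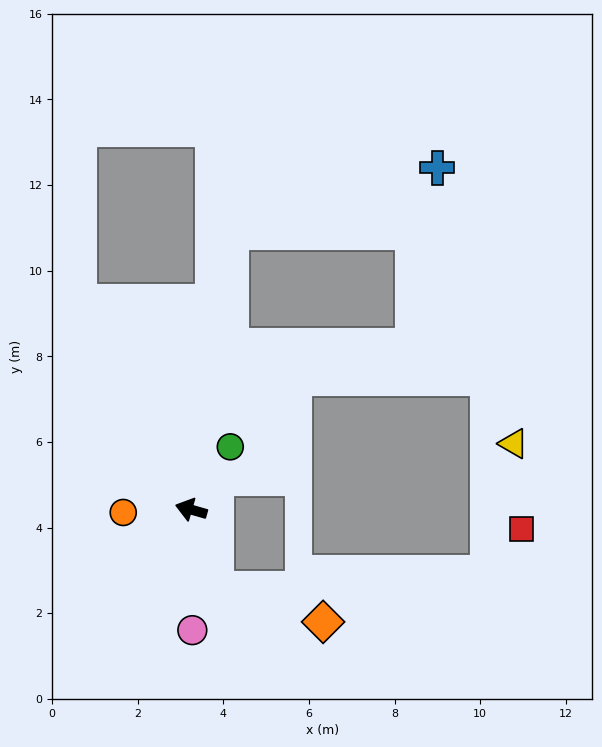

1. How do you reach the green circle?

turn right 106°, forward 1.7 m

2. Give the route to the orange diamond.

blocked — turn left 123°, forward 1.9 m, then turn left 56°, forward 2.6 m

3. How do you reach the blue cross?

blocked — turn right 82°, forward 6.6 m, then turn right 65°, forward 5.0 m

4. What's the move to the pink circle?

turn left 107°, forward 2.8 m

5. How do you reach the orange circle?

turn left 18°, forward 1.6 m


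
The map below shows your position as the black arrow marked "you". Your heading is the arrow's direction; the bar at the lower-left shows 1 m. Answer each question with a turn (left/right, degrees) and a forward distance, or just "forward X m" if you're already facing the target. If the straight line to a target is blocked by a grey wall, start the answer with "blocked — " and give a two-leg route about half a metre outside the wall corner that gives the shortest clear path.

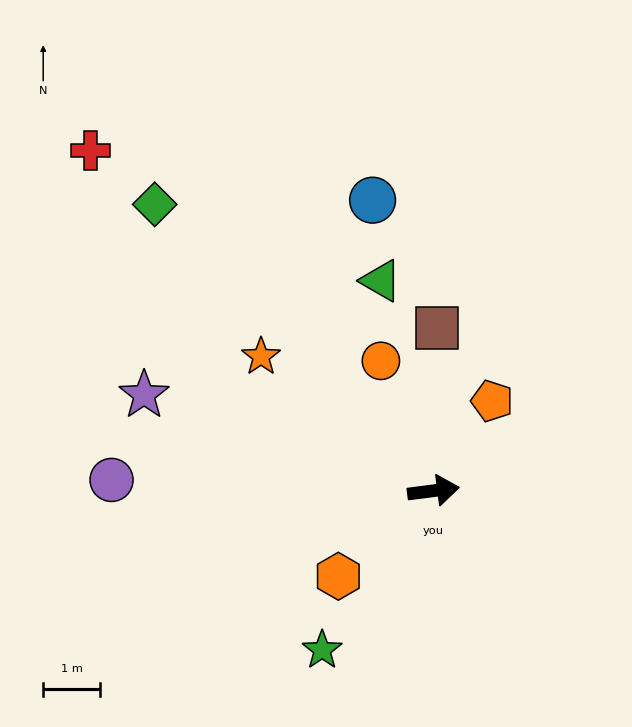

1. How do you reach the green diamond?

turn left 127°, forward 7.0 m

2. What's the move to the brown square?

turn left 81°, forward 2.9 m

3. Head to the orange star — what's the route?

turn left 135°, forward 3.8 m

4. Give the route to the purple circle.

turn left 171°, forward 5.7 m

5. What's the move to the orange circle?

turn left 105°, forward 2.5 m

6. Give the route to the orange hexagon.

turn right 145°, forward 2.2 m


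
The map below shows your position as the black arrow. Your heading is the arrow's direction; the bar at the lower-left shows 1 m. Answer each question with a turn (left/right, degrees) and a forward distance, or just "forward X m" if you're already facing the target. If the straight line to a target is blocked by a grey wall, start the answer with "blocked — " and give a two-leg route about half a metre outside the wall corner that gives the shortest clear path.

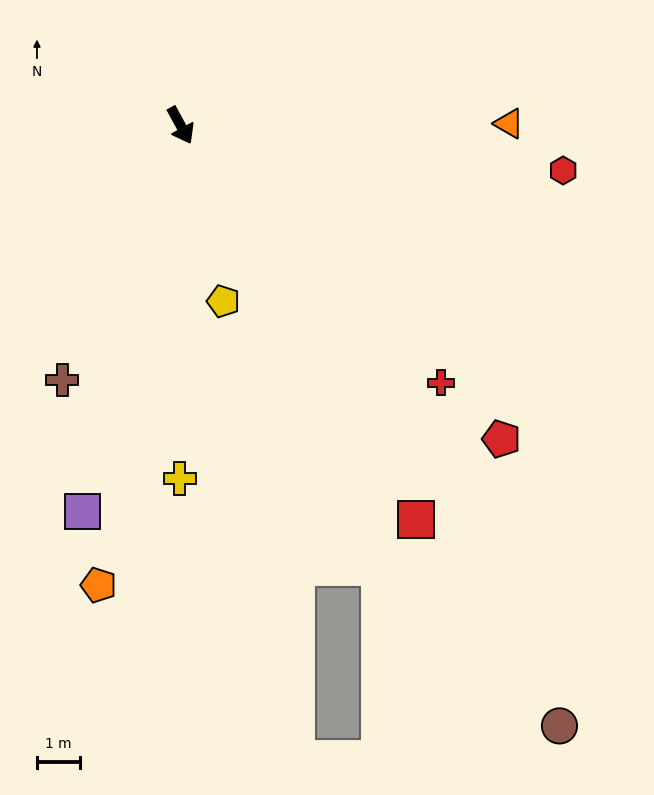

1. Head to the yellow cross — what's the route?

turn right 29°, forward 8.2 m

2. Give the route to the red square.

turn left 2°, forward 10.6 m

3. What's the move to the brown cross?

turn right 53°, forward 6.5 m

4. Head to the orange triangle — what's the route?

turn left 62°, forward 7.6 m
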